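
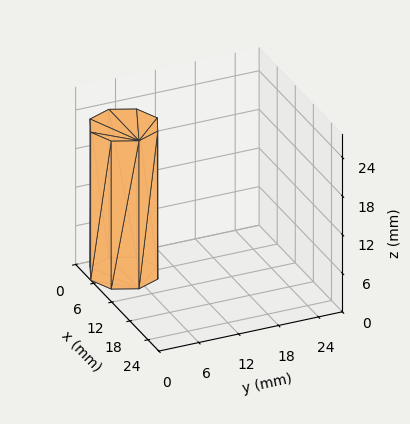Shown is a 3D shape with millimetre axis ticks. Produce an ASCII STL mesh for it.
Reading the render: the shape is a regular 8-sided prism (a cylinder approximated with 8 flat sides), circumscribed radius ≈ 5 mm, height ≈ 23 mm (dimensions read to the nearest mm from the axis ticks). For the STL, each face is triangulated and given an outward normal.

solid part
  facet normal 0.0000 0.0000 -1.0000
    outer loop
      vertex 5.0 10.0 0.0
      vertex 8.5 8.5 0.0
      vertex 10.0 5.0 0.0
    endloop
  endfacet
  facet normal 0.0000 0.0000 -1.0000
    outer loop
      vertex 1.5 8.5 0.0
      vertex 5.0 10.0 0.0
      vertex 10.0 5.0 0.0
    endloop
  endfacet
  facet normal 0.0000 0.0000 -1.0000
    outer loop
      vertex 0.0 5.0 0.0
      vertex 1.5 8.5 0.0
      vertex 10.0 5.0 0.0
    endloop
  endfacet
  facet normal 0.0000 0.0000 -1.0000
    outer loop
      vertex 1.5 1.5 0.0
      vertex 0.0 5.0 0.0
      vertex 10.0 5.0 0.0
    endloop
  endfacet
  facet normal 0.0000 0.0000 -1.0000
    outer loop
      vertex 5.0 0.0 0.0
      vertex 1.5 1.5 0.0
      vertex 10.0 5.0 0.0
    endloop
  endfacet
  facet normal 0.0000 0.0000 -1.0000
    outer loop
      vertex 8.5 1.5 0.0
      vertex 5.0 0.0 0.0
      vertex 10.0 5.0 0.0
    endloop
  endfacet
  facet normal 0.0000 0.0000 1.0000
    outer loop
      vertex 10.0 5.0 23.0
      vertex 8.5 8.5 23.0
      vertex 5.0 10.0 23.0
    endloop
  endfacet
  facet normal 0.0000 0.0000 1.0000
    outer loop
      vertex 10.0 5.0 23.0
      vertex 5.0 10.0 23.0
      vertex 1.5 8.5 23.0
    endloop
  endfacet
  facet normal 0.0000 0.0000 1.0000
    outer loop
      vertex 10.0 5.0 23.0
      vertex 1.5 8.5 23.0
      vertex 0.0 5.0 23.0
    endloop
  endfacet
  facet normal 0.0000 0.0000 1.0000
    outer loop
      vertex 10.0 5.0 23.0
      vertex 0.0 5.0 23.0
      vertex 1.5 1.5 23.0
    endloop
  endfacet
  facet normal 0.0000 0.0000 1.0000
    outer loop
      vertex 10.0 5.0 23.0
      vertex 1.5 1.5 23.0
      vertex 5.0 0.0 23.0
    endloop
  endfacet
  facet normal 0.0000 0.0000 1.0000
    outer loop
      vertex 10.0 5.0 23.0
      vertex 5.0 0.0 23.0
      vertex 8.5 1.5 23.0
    endloop
  endfacet
  facet normal 0.9191 0.3939 0.0000
    outer loop
      vertex 10.0 5.0 0.0
      vertex 8.5 8.5 0.0
      vertex 8.5 8.5 23.0
    endloop
  endfacet
  facet normal 0.9191 0.3939 0.0000
    outer loop
      vertex 10.0 5.0 0.0
      vertex 8.5 8.5 23.0
      vertex 10.0 5.0 23.0
    endloop
  endfacet
  facet normal 0.3939 0.9191 0.0000
    outer loop
      vertex 8.5 8.5 0.0
      vertex 5.0 10.0 0.0
      vertex 5.0 10.0 23.0
    endloop
  endfacet
  facet normal 0.3939 0.9191 0.0000
    outer loop
      vertex 8.5 8.5 0.0
      vertex 5.0 10.0 23.0
      vertex 8.5 8.5 23.0
    endloop
  endfacet
  facet normal -0.3939 0.9191 0.0000
    outer loop
      vertex 5.0 10.0 0.0
      vertex 1.5 8.5 0.0
      vertex 1.5 8.5 23.0
    endloop
  endfacet
  facet normal -0.3939 0.9191 0.0000
    outer loop
      vertex 5.0 10.0 0.0
      vertex 1.5 8.5 23.0
      vertex 5.0 10.0 23.0
    endloop
  endfacet
  facet normal -0.9191 0.3939 0.0000
    outer loop
      vertex 1.5 8.5 0.0
      vertex 0.0 5.0 0.0
      vertex 0.0 5.0 23.0
    endloop
  endfacet
  facet normal -0.9191 0.3939 0.0000
    outer loop
      vertex 1.5 8.5 0.0
      vertex 0.0 5.0 23.0
      vertex 1.5 8.5 23.0
    endloop
  endfacet
  facet normal -0.9191 -0.3939 0.0000
    outer loop
      vertex 0.0 5.0 0.0
      vertex 1.5 1.5 0.0
      vertex 1.5 1.5 23.0
    endloop
  endfacet
  facet normal -0.9191 -0.3939 0.0000
    outer loop
      vertex 0.0 5.0 0.0
      vertex 1.5 1.5 23.0
      vertex 0.0 5.0 23.0
    endloop
  endfacet
  facet normal -0.3939 -0.9191 0.0000
    outer loop
      vertex 1.5 1.5 0.0
      vertex 5.0 0.0 0.0
      vertex 5.0 0.0 23.0
    endloop
  endfacet
  facet normal -0.3939 -0.9191 0.0000
    outer loop
      vertex 1.5 1.5 0.0
      vertex 5.0 0.0 23.0
      vertex 1.5 1.5 23.0
    endloop
  endfacet
  facet normal 0.3939 -0.9191 0.0000
    outer loop
      vertex 5.0 0.0 0.0
      vertex 8.5 1.5 0.0
      vertex 8.5 1.5 23.0
    endloop
  endfacet
  facet normal 0.3939 -0.9191 0.0000
    outer loop
      vertex 5.0 0.0 0.0
      vertex 8.5 1.5 23.0
      vertex 5.0 0.0 23.0
    endloop
  endfacet
  facet normal 0.9191 -0.3939 0.0000
    outer loop
      vertex 8.5 1.5 0.0
      vertex 10.0 5.0 0.0
      vertex 10.0 5.0 23.0
    endloop
  endfacet
  facet normal 0.9191 -0.3939 0.0000
    outer loop
      vertex 8.5 1.5 0.0
      vertex 10.0 5.0 23.0
      vertex 8.5 1.5 23.0
    endloop
  endfacet
endsolid part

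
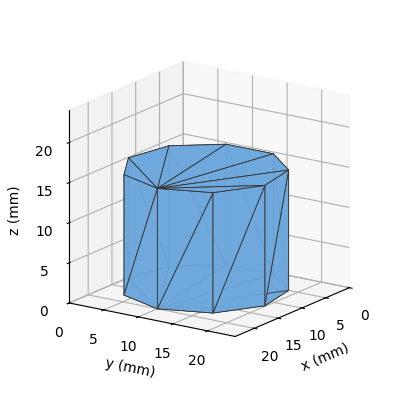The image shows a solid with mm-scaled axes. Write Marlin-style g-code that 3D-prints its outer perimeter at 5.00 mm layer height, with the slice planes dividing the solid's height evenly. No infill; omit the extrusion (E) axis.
Reading the render: the shape is a regular 9-sided prism (a cylinder approximated with 9 flat sides), circumscribed radius ≈ 10 mm, height ≈ 15 mm (dimensions read to the nearest mm from the axis ticks). For the g-code, the solid's height is divided into equal slices at the stated Δz and each level perimeter traced with G1 moves after a G0 lift.

; perimeter-only toolpath
G21 ; units = mm
G90 ; absolute positioning
G28 ; home
; layer 1
G0 Z5.00
G0 X20.00 Y10.00
G1 X17.66 Y16.43
G1 X11.74 Y19.85
G1 X5.00 Y18.66
G1 X0.60 Y13.42
G1 X0.60 Y6.58
G1 X5.00 Y1.34
G1 X11.74 Y0.15
G1 X17.66 Y3.57
G1 X20.00 Y10.00
; layer 2
G0 Z10.00
G0 X20.00 Y10.00
G1 X17.66 Y16.43
G1 X11.74 Y19.85
G1 X5.00 Y18.66
G1 X0.60 Y13.42
G1 X0.60 Y6.58
G1 X5.00 Y1.34
G1 X11.74 Y0.15
G1 X17.66 Y3.57
G1 X20.00 Y10.00
; layer 3
G0 Z15.00
G0 X20.00 Y10.00
G1 X17.66 Y16.43
G1 X11.74 Y19.85
G1 X5.00 Y18.66
G1 X0.60 Y13.42
G1 X0.60 Y6.58
G1 X5.00 Y1.34
G1 X11.74 Y0.15
G1 X17.66 Y3.57
G1 X20.00 Y10.00
M2 ; end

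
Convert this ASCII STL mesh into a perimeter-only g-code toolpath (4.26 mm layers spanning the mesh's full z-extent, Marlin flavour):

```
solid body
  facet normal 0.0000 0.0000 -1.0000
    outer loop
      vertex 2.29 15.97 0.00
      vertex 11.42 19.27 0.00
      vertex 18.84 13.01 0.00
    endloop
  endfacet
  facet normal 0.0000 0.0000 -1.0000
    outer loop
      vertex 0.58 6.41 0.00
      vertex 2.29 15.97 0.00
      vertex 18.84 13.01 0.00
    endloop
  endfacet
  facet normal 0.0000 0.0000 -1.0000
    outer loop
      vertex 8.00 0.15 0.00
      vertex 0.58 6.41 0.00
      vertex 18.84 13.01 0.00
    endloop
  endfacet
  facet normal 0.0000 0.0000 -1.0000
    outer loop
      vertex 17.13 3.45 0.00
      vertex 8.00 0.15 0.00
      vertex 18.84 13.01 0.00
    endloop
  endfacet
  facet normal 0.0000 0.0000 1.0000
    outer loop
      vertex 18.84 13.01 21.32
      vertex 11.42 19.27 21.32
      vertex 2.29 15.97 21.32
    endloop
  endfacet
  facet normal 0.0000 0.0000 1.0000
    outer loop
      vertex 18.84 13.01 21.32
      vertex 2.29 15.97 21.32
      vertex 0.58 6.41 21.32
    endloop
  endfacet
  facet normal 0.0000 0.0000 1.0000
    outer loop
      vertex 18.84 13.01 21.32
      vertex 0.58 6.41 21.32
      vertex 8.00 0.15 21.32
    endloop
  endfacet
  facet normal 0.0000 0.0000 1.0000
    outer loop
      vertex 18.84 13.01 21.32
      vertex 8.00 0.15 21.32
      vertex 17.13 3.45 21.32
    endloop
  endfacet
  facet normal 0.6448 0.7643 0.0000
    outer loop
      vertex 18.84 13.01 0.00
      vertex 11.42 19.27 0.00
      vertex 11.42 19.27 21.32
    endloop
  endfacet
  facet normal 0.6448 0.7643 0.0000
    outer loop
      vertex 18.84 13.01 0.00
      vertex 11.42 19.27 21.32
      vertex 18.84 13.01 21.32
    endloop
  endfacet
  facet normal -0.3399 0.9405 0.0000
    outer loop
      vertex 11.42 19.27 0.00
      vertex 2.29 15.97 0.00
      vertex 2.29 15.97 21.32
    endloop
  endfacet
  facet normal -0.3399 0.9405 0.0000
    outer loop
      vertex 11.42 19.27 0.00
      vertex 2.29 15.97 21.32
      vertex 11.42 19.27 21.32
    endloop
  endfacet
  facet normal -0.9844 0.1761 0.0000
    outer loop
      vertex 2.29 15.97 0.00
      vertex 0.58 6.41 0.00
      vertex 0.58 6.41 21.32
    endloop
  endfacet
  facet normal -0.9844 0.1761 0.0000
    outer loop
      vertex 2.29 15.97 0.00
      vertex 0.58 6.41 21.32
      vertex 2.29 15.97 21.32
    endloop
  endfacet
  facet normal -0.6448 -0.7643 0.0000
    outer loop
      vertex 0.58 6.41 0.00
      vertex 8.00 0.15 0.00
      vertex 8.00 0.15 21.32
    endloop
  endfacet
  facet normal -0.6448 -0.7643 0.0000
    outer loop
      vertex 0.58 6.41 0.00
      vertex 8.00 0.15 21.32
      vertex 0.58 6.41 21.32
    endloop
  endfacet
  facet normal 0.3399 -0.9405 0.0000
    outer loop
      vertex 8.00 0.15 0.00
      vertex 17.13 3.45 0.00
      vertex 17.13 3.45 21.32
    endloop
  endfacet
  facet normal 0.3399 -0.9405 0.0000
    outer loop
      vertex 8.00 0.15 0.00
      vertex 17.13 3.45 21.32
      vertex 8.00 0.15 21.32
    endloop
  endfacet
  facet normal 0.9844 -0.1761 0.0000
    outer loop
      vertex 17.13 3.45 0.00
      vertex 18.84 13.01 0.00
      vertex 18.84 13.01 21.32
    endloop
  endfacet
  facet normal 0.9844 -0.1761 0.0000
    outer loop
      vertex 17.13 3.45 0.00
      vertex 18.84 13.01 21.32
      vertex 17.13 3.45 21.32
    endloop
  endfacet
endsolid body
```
; perimeter-only toolpath
G21 ; units = mm
G90 ; absolute positioning
G28 ; home
; layer 1
G0 Z4.26
G0 X18.84 Y13.01
G1 X11.42 Y19.27
G1 X2.29 Y15.97
G1 X0.58 Y6.41
G1 X8.00 Y0.15
G1 X17.13 Y3.45
G1 X18.84 Y13.01
; layer 2
G0 Z8.53
G0 X18.84 Y13.01
G1 X11.42 Y19.27
G1 X2.29 Y15.97
G1 X0.58 Y6.41
G1 X8.00 Y0.15
G1 X17.13 Y3.45
G1 X18.84 Y13.01
; layer 3
G0 Z12.79
G0 X18.84 Y13.01
G1 X11.42 Y19.27
G1 X2.29 Y15.97
G1 X0.58 Y6.41
G1 X8.00 Y0.15
G1 X17.13 Y3.45
G1 X18.84 Y13.01
; layer 4
G0 Z17.06
G0 X18.84 Y13.01
G1 X11.42 Y19.27
G1 X2.29 Y15.97
G1 X0.58 Y6.41
G1 X8.00 Y0.15
G1 X17.13 Y3.45
G1 X18.84 Y13.01
; layer 5
G0 Z21.32
G0 X18.84 Y13.01
G1 X11.42 Y19.27
G1 X2.29 Y15.97
G1 X0.58 Y6.41
G1 X8.00 Y0.15
G1 X17.13 Y3.45
G1 X18.84 Y13.01
M2 ; end

The solid is a regular 6-sided prism (a cylinder approximated with 6 flat sides), circumscribed radius ≈ 9.71 mm, height ≈ 21.3 mm. Slicing at Δz = 4.26 mm — 5 equal slices spanning the solid's height, so layer i sits at z = i·h/5 — gives 5 non-empty perimeters. Each is a 6-segment closed polygon; G0 lifts to the layer z and rapids to the start vertex, then G1 traces the edges.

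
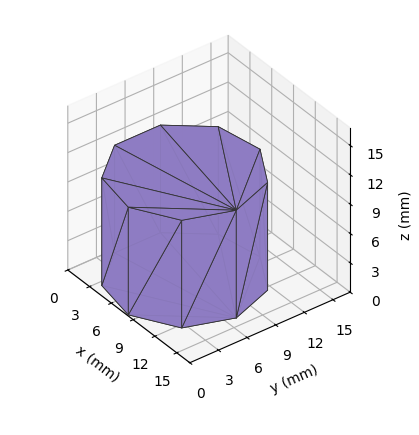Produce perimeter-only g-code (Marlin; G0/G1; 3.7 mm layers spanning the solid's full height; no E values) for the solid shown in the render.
Reading the render: the shape is a regular 9-sided prism (a cylinder approximated with 9 flat sides), circumscribed radius ≈ 7 mm, height ≈ 11 mm (dimensions read to the nearest mm from the axis ticks). For the g-code, the solid's height is divided into equal slices at the stated Δz and each level perimeter traced with G1 moves after a G0 lift.

; perimeter-only toolpath
G21 ; units = mm
G90 ; absolute positioning
G28 ; home
; layer 1
G0 Z3.7
G0 X14.0 Y7.0
G1 X12.4 Y11.5
G1 X8.2 Y13.9
G1 X3.5 Y13.1
G1 X0.4 Y9.4
G1 X0.4 Y4.6
G1 X3.5 Y0.9
G1 X8.2 Y0.1
G1 X12.4 Y2.5
G1 X14.0 Y7.0
; layer 2
G0 Z7.3
G0 X14.0 Y7.0
G1 X12.4 Y11.5
G1 X8.2 Y13.9
G1 X3.5 Y13.1
G1 X0.4 Y9.4
G1 X0.4 Y4.6
G1 X3.5 Y0.9
G1 X8.2 Y0.1
G1 X12.4 Y2.5
G1 X14.0 Y7.0
; layer 3
G0 Z11.0
G0 X14.0 Y7.0
G1 X12.4 Y11.5
G1 X8.2 Y13.9
G1 X3.5 Y13.1
G1 X0.4 Y9.4
G1 X0.4 Y4.6
G1 X3.5 Y0.9
G1 X8.2 Y0.1
G1 X12.4 Y2.5
G1 X14.0 Y7.0
M2 ; end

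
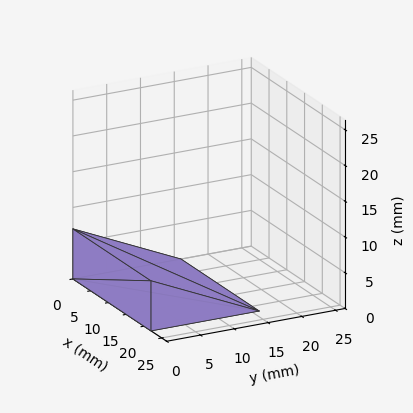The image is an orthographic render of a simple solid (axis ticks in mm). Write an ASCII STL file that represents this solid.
Reading the render: the shape is a wedge (ramp): 22 × 16 mm base, rising to 7 mm along the y=0 edge and sloping linearly to z=0 at y=16 (dimensions read to the nearest mm from the axis ticks). For the STL, each face is triangulated and given an outward normal.

solid part
  facet normal 0.0000 0.0000 -1.0000
    outer loop
      vertex 22.00 16.00 0.00
      vertex 22.00 0.00 0.00
      vertex 0.00 0.00 0.00
    endloop
  endfacet
  facet normal 0.0000 0.0000 -1.0000
    outer loop
      vertex 0.00 16.00 0.00
      vertex 22.00 16.00 0.00
      vertex 0.00 0.00 0.00
    endloop
  endfacet
  facet normal 0.0000 -1.0000 0.0000
    outer loop
      vertex 0.00 0.00 0.00
      vertex 22.00 0.00 0.00
      vertex 22.00 0.00 7.00
    endloop
  endfacet
  facet normal 0.0000 -1.0000 0.0000
    outer loop
      vertex 0.00 0.00 0.00
      vertex 22.00 0.00 7.00
      vertex 0.00 0.00 7.00
    endloop
  endfacet
  facet normal 0.0000 0.4008 0.9162
    outer loop
      vertex 0.00 0.00 7.00
      vertex 22.00 0.00 7.00
      vertex 22.00 16.00 0.00
    endloop
  endfacet
  facet normal 0.0000 0.4008 0.9162
    outer loop
      vertex 0.00 0.00 7.00
      vertex 22.00 16.00 0.00
      vertex 0.00 16.00 0.00
    endloop
  endfacet
  facet normal -1.0000 0.0000 0.0000
    outer loop
      vertex 0.00 0.00 7.00
      vertex 0.00 16.00 0.00
      vertex 0.00 0.00 0.00
    endloop
  endfacet
  facet normal 1.0000 0.0000 0.0000
    outer loop
      vertex 22.00 0.00 0.00
      vertex 22.00 16.00 0.00
      vertex 22.00 0.00 7.00
    endloop
  endfacet
endsolid part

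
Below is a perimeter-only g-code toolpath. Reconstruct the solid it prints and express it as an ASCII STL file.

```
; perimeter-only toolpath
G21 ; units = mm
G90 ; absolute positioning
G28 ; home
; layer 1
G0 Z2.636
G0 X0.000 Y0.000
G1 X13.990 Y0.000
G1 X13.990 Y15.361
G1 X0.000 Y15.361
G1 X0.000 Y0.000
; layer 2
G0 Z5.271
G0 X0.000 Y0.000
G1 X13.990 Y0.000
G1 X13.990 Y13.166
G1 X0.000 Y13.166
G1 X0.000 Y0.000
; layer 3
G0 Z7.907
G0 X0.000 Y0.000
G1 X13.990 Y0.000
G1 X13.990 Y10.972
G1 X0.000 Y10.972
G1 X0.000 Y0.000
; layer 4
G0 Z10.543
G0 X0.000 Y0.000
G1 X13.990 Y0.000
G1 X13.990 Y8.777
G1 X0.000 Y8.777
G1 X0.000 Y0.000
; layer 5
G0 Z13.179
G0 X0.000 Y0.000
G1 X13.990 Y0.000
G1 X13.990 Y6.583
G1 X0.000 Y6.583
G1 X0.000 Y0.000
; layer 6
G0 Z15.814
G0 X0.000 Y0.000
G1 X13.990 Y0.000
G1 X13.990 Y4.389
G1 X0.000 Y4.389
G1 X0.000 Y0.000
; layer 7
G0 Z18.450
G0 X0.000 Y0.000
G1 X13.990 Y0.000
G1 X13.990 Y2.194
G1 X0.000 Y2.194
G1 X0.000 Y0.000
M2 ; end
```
solid part
  facet normal 0.0000 0.0000 -1.0000
    outer loop
      vertex 13.990 17.555 0.000
      vertex 13.990 0.000 0.000
      vertex 0.000 0.000 0.000
    endloop
  endfacet
  facet normal 0.0000 0.0000 -1.0000
    outer loop
      vertex 0.000 17.555 0.000
      vertex 13.990 17.555 0.000
      vertex 0.000 0.000 0.000
    endloop
  endfacet
  facet normal 0.0000 -1.0000 0.0000
    outer loop
      vertex 0.000 0.000 0.000
      vertex 13.990 0.000 0.000
      vertex 13.990 0.000 21.086
    endloop
  endfacet
  facet normal 0.0000 -1.0000 0.0000
    outer loop
      vertex 0.000 0.000 0.000
      vertex 13.990 0.000 21.086
      vertex 0.000 0.000 21.086
    endloop
  endfacet
  facet normal 0.0000 0.7685 0.6398
    outer loop
      vertex 0.000 0.000 21.086
      vertex 13.990 0.000 21.086
      vertex 13.990 17.555 0.000
    endloop
  endfacet
  facet normal 0.0000 0.7685 0.6398
    outer loop
      vertex 0.000 0.000 21.086
      vertex 13.990 17.555 0.000
      vertex 0.000 17.555 0.000
    endloop
  endfacet
  facet normal -1.0000 0.0000 0.0000
    outer loop
      vertex 0.000 0.000 21.086
      vertex 0.000 17.555 0.000
      vertex 0.000 0.000 0.000
    endloop
  endfacet
  facet normal 1.0000 0.0000 0.0000
    outer loop
      vertex 13.990 0.000 0.000
      vertex 13.990 17.555 0.000
      vertex 13.990 0.000 21.086
    endloop
  endfacet
endsolid part

The G0 Z moves step by Δz≈2.636 mm. The G1 loops shrink linearly with z, so the solid tapers from its base footprint up to z≈21.1. Closing with a flat bottom cap and the tapered top and triangulating gives 8 facets — a wedge (ramp): 14 × 17.6 mm base, rising to 21.1 mm along the y=0 edge and sloping linearly to z=0 at y=17.6.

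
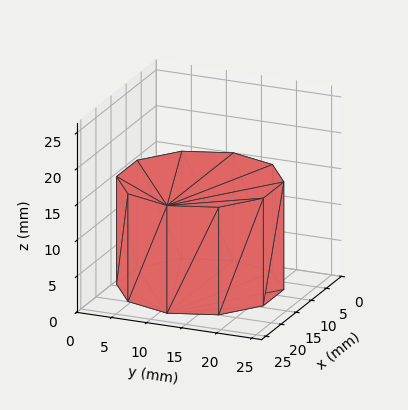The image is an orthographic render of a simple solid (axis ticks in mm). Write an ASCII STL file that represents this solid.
Reading the render: the shape is a regular 10-sided prism (a cylinder approximated with 10 flat sides), circumscribed radius ≈ 11 mm, height ≈ 15 mm (dimensions read to the nearest mm from the axis ticks). For the STL, each face is triangulated and given an outward normal.

solid part
  facet normal 0.0000 0.0000 -1.0000
    outer loop
      vertex 14.40 21.46 0.00
      vertex 19.90 17.47 0.00
      vertex 22.00 11.00 0.00
    endloop
  endfacet
  facet normal 0.0000 0.0000 -1.0000
    outer loop
      vertex 7.60 21.46 0.00
      vertex 14.40 21.46 0.00
      vertex 22.00 11.00 0.00
    endloop
  endfacet
  facet normal 0.0000 0.0000 -1.0000
    outer loop
      vertex 2.10 17.47 0.00
      vertex 7.60 21.46 0.00
      vertex 22.00 11.00 0.00
    endloop
  endfacet
  facet normal 0.0000 0.0000 -1.0000
    outer loop
      vertex 0.00 11.00 0.00
      vertex 2.10 17.47 0.00
      vertex 22.00 11.00 0.00
    endloop
  endfacet
  facet normal 0.0000 0.0000 -1.0000
    outer loop
      vertex 2.10 4.53 0.00
      vertex 0.00 11.00 0.00
      vertex 22.00 11.00 0.00
    endloop
  endfacet
  facet normal 0.0000 0.0000 -1.0000
    outer loop
      vertex 7.60 0.54 0.00
      vertex 2.10 4.53 0.00
      vertex 22.00 11.00 0.00
    endloop
  endfacet
  facet normal 0.0000 0.0000 -1.0000
    outer loop
      vertex 14.40 0.54 0.00
      vertex 7.60 0.54 0.00
      vertex 22.00 11.00 0.00
    endloop
  endfacet
  facet normal 0.0000 0.0000 -1.0000
    outer loop
      vertex 19.90 4.53 0.00
      vertex 14.40 0.54 0.00
      vertex 22.00 11.00 0.00
    endloop
  endfacet
  facet normal 0.0000 0.0000 1.0000
    outer loop
      vertex 22.00 11.00 15.00
      vertex 19.90 17.47 15.00
      vertex 14.40 21.46 15.00
    endloop
  endfacet
  facet normal 0.0000 0.0000 1.0000
    outer loop
      vertex 22.00 11.00 15.00
      vertex 14.40 21.46 15.00
      vertex 7.60 21.46 15.00
    endloop
  endfacet
  facet normal 0.0000 0.0000 1.0000
    outer loop
      vertex 22.00 11.00 15.00
      vertex 7.60 21.46 15.00
      vertex 2.10 17.47 15.00
    endloop
  endfacet
  facet normal 0.0000 0.0000 1.0000
    outer loop
      vertex 22.00 11.00 15.00
      vertex 2.10 17.47 15.00
      vertex 0.00 11.00 15.00
    endloop
  endfacet
  facet normal 0.0000 0.0000 1.0000
    outer loop
      vertex 22.00 11.00 15.00
      vertex 0.00 11.00 15.00
      vertex 2.10 4.53 15.00
    endloop
  endfacet
  facet normal 0.0000 0.0000 1.0000
    outer loop
      vertex 22.00 11.00 15.00
      vertex 2.10 4.53 15.00
      vertex 7.60 0.54 15.00
    endloop
  endfacet
  facet normal 0.0000 0.0000 1.0000
    outer loop
      vertex 22.00 11.00 15.00
      vertex 7.60 0.54 15.00
      vertex 14.40 0.54 15.00
    endloop
  endfacet
  facet normal 0.0000 0.0000 1.0000
    outer loop
      vertex 22.00 11.00 15.00
      vertex 14.40 0.54 15.00
      vertex 19.90 4.53 15.00
    endloop
  endfacet
  facet normal 0.9512 0.3087 0.0000
    outer loop
      vertex 22.00 11.00 0.00
      vertex 19.90 17.47 0.00
      vertex 19.90 17.47 15.00
    endloop
  endfacet
  facet normal 0.9512 0.3087 0.0000
    outer loop
      vertex 22.00 11.00 0.00
      vertex 19.90 17.47 15.00
      vertex 22.00 11.00 15.00
    endloop
  endfacet
  facet normal 0.5872 0.8094 0.0000
    outer loop
      vertex 19.90 17.47 0.00
      vertex 14.40 21.46 0.00
      vertex 14.40 21.46 15.00
    endloop
  endfacet
  facet normal 0.5872 0.8094 0.0000
    outer loop
      vertex 19.90 17.47 0.00
      vertex 14.40 21.46 15.00
      vertex 19.90 17.47 15.00
    endloop
  endfacet
  facet normal 0.0000 1.0000 0.0000
    outer loop
      vertex 14.40 21.46 0.00
      vertex 7.60 21.46 0.00
      vertex 7.60 21.46 15.00
    endloop
  endfacet
  facet normal 0.0000 1.0000 0.0000
    outer loop
      vertex 14.40 21.46 0.00
      vertex 7.60 21.46 15.00
      vertex 14.40 21.46 15.00
    endloop
  endfacet
  facet normal -0.5872 0.8094 0.0000
    outer loop
      vertex 7.60 21.46 0.00
      vertex 2.10 17.47 0.00
      vertex 2.10 17.47 15.00
    endloop
  endfacet
  facet normal -0.5872 0.8094 0.0000
    outer loop
      vertex 7.60 21.46 0.00
      vertex 2.10 17.47 15.00
      vertex 7.60 21.46 15.00
    endloop
  endfacet
  facet normal -0.9512 0.3087 0.0000
    outer loop
      vertex 2.10 17.47 0.00
      vertex 0.00 11.00 0.00
      vertex 0.00 11.00 15.00
    endloop
  endfacet
  facet normal -0.9512 0.3087 0.0000
    outer loop
      vertex 2.10 17.47 0.00
      vertex 0.00 11.00 15.00
      vertex 2.10 17.47 15.00
    endloop
  endfacet
  facet normal -0.9512 -0.3087 0.0000
    outer loop
      vertex 0.00 11.00 0.00
      vertex 2.10 4.53 0.00
      vertex 2.10 4.53 15.00
    endloop
  endfacet
  facet normal -0.9512 -0.3087 0.0000
    outer loop
      vertex 0.00 11.00 0.00
      vertex 2.10 4.53 15.00
      vertex 0.00 11.00 15.00
    endloop
  endfacet
  facet normal -0.5872 -0.8094 0.0000
    outer loop
      vertex 2.10 4.53 0.00
      vertex 7.60 0.54 0.00
      vertex 7.60 0.54 15.00
    endloop
  endfacet
  facet normal -0.5872 -0.8094 0.0000
    outer loop
      vertex 2.10 4.53 0.00
      vertex 7.60 0.54 15.00
      vertex 2.10 4.53 15.00
    endloop
  endfacet
  facet normal 0.0000 -1.0000 0.0000
    outer loop
      vertex 7.60 0.54 0.00
      vertex 14.40 0.54 0.00
      vertex 14.40 0.54 15.00
    endloop
  endfacet
  facet normal 0.0000 -1.0000 0.0000
    outer loop
      vertex 7.60 0.54 0.00
      vertex 14.40 0.54 15.00
      vertex 7.60 0.54 15.00
    endloop
  endfacet
  facet normal 0.5872 -0.8094 0.0000
    outer loop
      vertex 14.40 0.54 0.00
      vertex 19.90 4.53 0.00
      vertex 19.90 4.53 15.00
    endloop
  endfacet
  facet normal 0.5872 -0.8094 0.0000
    outer loop
      vertex 14.40 0.54 0.00
      vertex 19.90 4.53 15.00
      vertex 14.40 0.54 15.00
    endloop
  endfacet
  facet normal 0.9512 -0.3087 0.0000
    outer loop
      vertex 19.90 4.53 0.00
      vertex 22.00 11.00 0.00
      vertex 22.00 11.00 15.00
    endloop
  endfacet
  facet normal 0.9512 -0.3087 0.0000
    outer loop
      vertex 19.90 4.53 0.00
      vertex 22.00 11.00 15.00
      vertex 19.90 4.53 15.00
    endloop
  endfacet
endsolid part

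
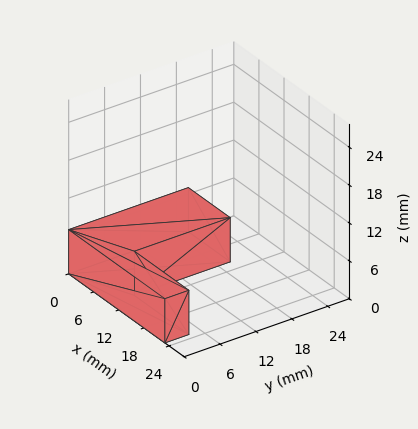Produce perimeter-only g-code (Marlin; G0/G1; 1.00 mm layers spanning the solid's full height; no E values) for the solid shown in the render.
Reading the render: the shape is an L-shaped prism: outer 23 × 20 mm, arm thicknesses ≈ 4 mm (horizontal) and 10 mm (vertical), extruded 7 mm in z (dimensions read to the nearest mm from the axis ticks). For the g-code, the solid's height is divided into equal slices at the stated Δz and each level perimeter traced with G1 moves after a G0 lift.

; perimeter-only toolpath
G21 ; units = mm
G90 ; absolute positioning
G28 ; home
; layer 1
G0 Z1.00
G0 X0.00 Y0.00
G1 X23.00 Y0.00
G1 X23.00 Y4.00
G1 X10.00 Y4.00
G1 X10.00 Y20.00
G1 X0.00 Y20.00
G1 X0.00 Y0.00
; layer 2
G0 Z2.00
G0 X0.00 Y0.00
G1 X23.00 Y0.00
G1 X23.00 Y4.00
G1 X10.00 Y4.00
G1 X10.00 Y20.00
G1 X0.00 Y20.00
G1 X0.00 Y0.00
; layer 3
G0 Z3.00
G0 X0.00 Y0.00
G1 X23.00 Y0.00
G1 X23.00 Y4.00
G1 X10.00 Y4.00
G1 X10.00 Y20.00
G1 X0.00 Y20.00
G1 X0.00 Y0.00
; layer 4
G0 Z4.00
G0 X0.00 Y0.00
G1 X23.00 Y0.00
G1 X23.00 Y4.00
G1 X10.00 Y4.00
G1 X10.00 Y20.00
G1 X0.00 Y20.00
G1 X0.00 Y0.00
; layer 5
G0 Z5.00
G0 X0.00 Y0.00
G1 X23.00 Y0.00
G1 X23.00 Y4.00
G1 X10.00 Y4.00
G1 X10.00 Y20.00
G1 X0.00 Y20.00
G1 X0.00 Y0.00
; layer 6
G0 Z6.00
G0 X0.00 Y0.00
G1 X23.00 Y0.00
G1 X23.00 Y4.00
G1 X10.00 Y4.00
G1 X10.00 Y20.00
G1 X0.00 Y20.00
G1 X0.00 Y0.00
; layer 7
G0 Z7.00
G0 X0.00 Y0.00
G1 X23.00 Y0.00
G1 X23.00 Y4.00
G1 X10.00 Y4.00
G1 X10.00 Y20.00
G1 X0.00 Y20.00
G1 X0.00 Y0.00
M2 ; end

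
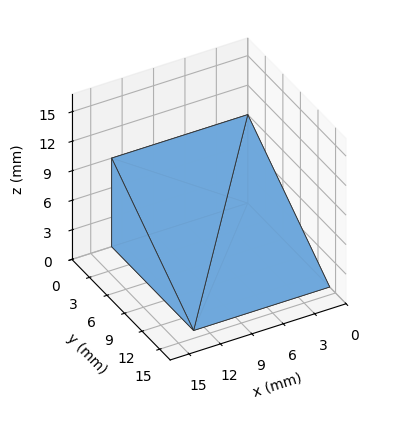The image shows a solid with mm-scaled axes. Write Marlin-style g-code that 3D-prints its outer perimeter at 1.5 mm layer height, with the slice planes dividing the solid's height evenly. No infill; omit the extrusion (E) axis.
Reading the render: the shape is a wedge (ramp): 13 × 14 mm base, rising to 9 mm along the y=0 edge and sloping linearly to z=0 at y=14 (dimensions read to the nearest mm from the axis ticks). For the g-code, the solid's height is divided into equal slices at the stated Δz and each level perimeter traced with G1 moves after a G0 lift.

; perimeter-only toolpath
G21 ; units = mm
G90 ; absolute positioning
G28 ; home
; layer 1
G0 Z1.5
G0 X0.0 Y0.0
G1 X13.0 Y0.0
G1 X13.0 Y11.7
G1 X0.0 Y11.7
G1 X0.0 Y0.0
; layer 2
G0 Z3.0
G0 X0.0 Y0.0
G1 X13.0 Y0.0
G1 X13.0 Y9.3
G1 X0.0 Y9.3
G1 X0.0 Y0.0
; layer 3
G0 Z4.5
G0 X0.0 Y0.0
G1 X13.0 Y0.0
G1 X13.0 Y7.0
G1 X0.0 Y7.0
G1 X0.0 Y0.0
; layer 4
G0 Z6.0
G0 X0.0 Y0.0
G1 X13.0 Y0.0
G1 X13.0 Y4.7
G1 X0.0 Y4.7
G1 X0.0 Y0.0
; layer 5
G0 Z7.5
G0 X0.0 Y0.0
G1 X13.0 Y0.0
G1 X13.0 Y2.3
G1 X0.0 Y2.3
G1 X0.0 Y0.0
M2 ; end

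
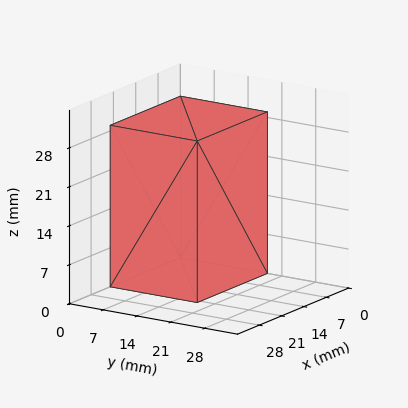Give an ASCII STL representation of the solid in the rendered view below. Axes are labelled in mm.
Reading the render: the shape is a rectangular box, roughly 22 × 18 mm footprint and 29 mm tall (dimensions read to the nearest mm from the axis ticks). For the STL, each face is triangulated and given an outward normal.

solid part
  facet normal 0.0000 0.0000 -1.0000
    outer loop
      vertex 22.00 18.00 0.00
      vertex 22.00 0.00 0.00
      vertex 0.00 0.00 0.00
    endloop
  endfacet
  facet normal 0.0000 0.0000 -1.0000
    outer loop
      vertex 0.00 18.00 0.00
      vertex 22.00 18.00 0.00
      vertex 0.00 0.00 0.00
    endloop
  endfacet
  facet normal 0.0000 0.0000 1.0000
    outer loop
      vertex 0.00 0.00 29.00
      vertex 22.00 0.00 29.00
      vertex 22.00 18.00 29.00
    endloop
  endfacet
  facet normal 0.0000 0.0000 1.0000
    outer loop
      vertex 0.00 0.00 29.00
      vertex 22.00 18.00 29.00
      vertex 0.00 18.00 29.00
    endloop
  endfacet
  facet normal 0.0000 -1.0000 0.0000
    outer loop
      vertex 0.00 0.00 0.00
      vertex 22.00 0.00 0.00
      vertex 22.00 0.00 29.00
    endloop
  endfacet
  facet normal 0.0000 -1.0000 0.0000
    outer loop
      vertex 0.00 0.00 0.00
      vertex 22.00 0.00 29.00
      vertex 0.00 0.00 29.00
    endloop
  endfacet
  facet normal 0.0000 1.0000 0.0000
    outer loop
      vertex 22.00 18.00 29.00
      vertex 22.00 18.00 0.00
      vertex 0.00 18.00 0.00
    endloop
  endfacet
  facet normal 0.0000 1.0000 0.0000
    outer loop
      vertex 0.00 18.00 29.00
      vertex 22.00 18.00 29.00
      vertex 0.00 18.00 0.00
    endloop
  endfacet
  facet normal -1.0000 0.0000 0.0000
    outer loop
      vertex 0.00 18.00 29.00
      vertex 0.00 18.00 0.00
      vertex 0.00 0.00 0.00
    endloop
  endfacet
  facet normal -1.0000 0.0000 0.0000
    outer loop
      vertex 0.00 0.00 29.00
      vertex 0.00 18.00 29.00
      vertex 0.00 0.00 0.00
    endloop
  endfacet
  facet normal 1.0000 0.0000 0.0000
    outer loop
      vertex 22.00 0.00 0.00
      vertex 22.00 18.00 0.00
      vertex 22.00 18.00 29.00
    endloop
  endfacet
  facet normal 1.0000 0.0000 0.0000
    outer loop
      vertex 22.00 0.00 0.00
      vertex 22.00 18.00 29.00
      vertex 22.00 0.00 29.00
    endloop
  endfacet
endsolid part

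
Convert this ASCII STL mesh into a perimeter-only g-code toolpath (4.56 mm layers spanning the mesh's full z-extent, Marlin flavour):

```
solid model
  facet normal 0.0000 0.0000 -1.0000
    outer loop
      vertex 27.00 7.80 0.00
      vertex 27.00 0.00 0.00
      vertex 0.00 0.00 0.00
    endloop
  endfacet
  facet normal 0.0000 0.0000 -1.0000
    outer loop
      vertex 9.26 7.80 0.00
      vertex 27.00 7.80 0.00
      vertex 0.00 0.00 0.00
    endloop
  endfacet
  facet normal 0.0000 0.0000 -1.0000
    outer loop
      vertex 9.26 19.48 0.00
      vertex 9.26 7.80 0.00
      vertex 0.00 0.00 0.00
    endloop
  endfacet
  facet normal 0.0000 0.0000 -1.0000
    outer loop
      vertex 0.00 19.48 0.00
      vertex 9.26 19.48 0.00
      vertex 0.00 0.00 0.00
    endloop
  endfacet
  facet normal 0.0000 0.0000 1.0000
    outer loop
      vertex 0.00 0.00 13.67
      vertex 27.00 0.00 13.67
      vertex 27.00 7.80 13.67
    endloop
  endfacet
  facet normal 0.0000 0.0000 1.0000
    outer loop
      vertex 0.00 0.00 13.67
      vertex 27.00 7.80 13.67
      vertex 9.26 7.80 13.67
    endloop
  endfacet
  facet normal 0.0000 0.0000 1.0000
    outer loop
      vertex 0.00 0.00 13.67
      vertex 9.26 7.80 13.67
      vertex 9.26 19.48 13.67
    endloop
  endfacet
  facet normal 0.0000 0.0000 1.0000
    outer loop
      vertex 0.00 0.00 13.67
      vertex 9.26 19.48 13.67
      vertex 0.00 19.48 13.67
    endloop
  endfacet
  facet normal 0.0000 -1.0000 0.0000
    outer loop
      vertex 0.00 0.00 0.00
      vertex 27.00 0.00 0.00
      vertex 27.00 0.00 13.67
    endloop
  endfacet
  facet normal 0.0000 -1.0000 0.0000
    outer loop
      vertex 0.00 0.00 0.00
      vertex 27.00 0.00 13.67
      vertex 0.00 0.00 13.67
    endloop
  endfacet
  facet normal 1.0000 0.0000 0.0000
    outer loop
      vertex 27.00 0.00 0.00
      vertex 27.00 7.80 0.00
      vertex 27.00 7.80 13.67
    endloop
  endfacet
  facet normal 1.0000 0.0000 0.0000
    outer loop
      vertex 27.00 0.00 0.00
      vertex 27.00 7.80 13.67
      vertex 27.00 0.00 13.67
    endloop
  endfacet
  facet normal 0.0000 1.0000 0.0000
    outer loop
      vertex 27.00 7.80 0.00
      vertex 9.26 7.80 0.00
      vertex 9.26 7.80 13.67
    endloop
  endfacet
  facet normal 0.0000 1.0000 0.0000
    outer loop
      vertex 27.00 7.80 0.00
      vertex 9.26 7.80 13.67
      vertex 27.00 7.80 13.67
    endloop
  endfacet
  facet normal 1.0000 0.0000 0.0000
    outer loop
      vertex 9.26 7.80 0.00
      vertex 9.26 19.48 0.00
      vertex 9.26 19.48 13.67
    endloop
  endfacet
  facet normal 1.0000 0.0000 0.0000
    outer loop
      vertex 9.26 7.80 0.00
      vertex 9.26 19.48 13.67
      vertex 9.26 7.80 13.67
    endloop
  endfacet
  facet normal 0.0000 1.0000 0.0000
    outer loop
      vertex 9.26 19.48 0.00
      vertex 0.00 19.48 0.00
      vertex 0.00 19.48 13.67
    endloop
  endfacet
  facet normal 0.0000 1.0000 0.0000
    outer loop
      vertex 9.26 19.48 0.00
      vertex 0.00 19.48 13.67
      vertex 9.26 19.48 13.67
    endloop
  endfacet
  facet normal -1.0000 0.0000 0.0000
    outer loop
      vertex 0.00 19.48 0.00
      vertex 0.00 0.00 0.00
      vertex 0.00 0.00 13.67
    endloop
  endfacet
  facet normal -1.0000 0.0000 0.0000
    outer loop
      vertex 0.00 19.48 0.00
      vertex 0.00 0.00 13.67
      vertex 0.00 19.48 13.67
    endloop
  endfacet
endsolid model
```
; perimeter-only toolpath
G21 ; units = mm
G90 ; absolute positioning
G28 ; home
; layer 1
G0 Z4.56
G0 X0.00 Y0.00
G1 X27.00 Y0.00
G1 X27.00 Y7.80
G1 X9.26 Y7.80
G1 X9.26 Y19.48
G1 X0.00 Y19.48
G1 X0.00 Y0.00
; layer 2
G0 Z9.11
G0 X0.00 Y0.00
G1 X27.00 Y0.00
G1 X27.00 Y7.80
G1 X9.26 Y7.80
G1 X9.26 Y19.48
G1 X0.00 Y19.48
G1 X0.00 Y0.00
; layer 3
G0 Z13.67
G0 X0.00 Y0.00
G1 X27.00 Y0.00
G1 X27.00 Y7.80
G1 X9.26 Y7.80
G1 X9.26 Y19.48
G1 X0.00 Y19.48
G1 X0.00 Y0.00
M2 ; end

The solid is an L-shaped prism: outer 27 × 19.5 mm, arm thicknesses ≈ 7.8 mm (horizontal) and 9.26 mm (vertical), extruded 13.7 mm in z. Slicing at Δz = 4.56 mm — 3 equal slices spanning the solid's height, so layer i sits at z = i·h/3 — gives 3 non-empty perimeters. Each is a 6-segment closed polygon; G0 lifts to the layer z and rapids to the start vertex, then G1 traces the edges.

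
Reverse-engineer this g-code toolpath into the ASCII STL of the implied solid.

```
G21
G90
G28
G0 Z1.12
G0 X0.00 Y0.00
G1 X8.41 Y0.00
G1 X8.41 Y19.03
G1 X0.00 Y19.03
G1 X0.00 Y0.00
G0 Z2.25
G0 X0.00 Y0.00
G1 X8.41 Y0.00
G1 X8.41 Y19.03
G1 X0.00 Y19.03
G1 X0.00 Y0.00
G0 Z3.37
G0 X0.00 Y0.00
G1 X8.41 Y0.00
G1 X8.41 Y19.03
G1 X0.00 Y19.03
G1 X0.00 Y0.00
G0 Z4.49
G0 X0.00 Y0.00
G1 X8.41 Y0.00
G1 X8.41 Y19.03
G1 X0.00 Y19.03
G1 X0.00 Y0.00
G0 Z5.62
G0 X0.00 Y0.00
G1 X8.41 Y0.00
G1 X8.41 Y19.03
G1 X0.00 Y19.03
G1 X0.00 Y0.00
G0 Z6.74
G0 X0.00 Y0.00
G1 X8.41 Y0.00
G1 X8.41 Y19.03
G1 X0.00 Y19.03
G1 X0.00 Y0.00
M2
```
solid part
  facet normal 0.0000 0.0000 -1.0000
    outer loop
      vertex 8.41 19.03 0.00
      vertex 8.41 0.00 0.00
      vertex 0.00 0.00 0.00
    endloop
  endfacet
  facet normal 0.0000 0.0000 -1.0000
    outer loop
      vertex 0.00 19.03 0.00
      vertex 8.41 19.03 0.00
      vertex 0.00 0.00 0.00
    endloop
  endfacet
  facet normal 0.0000 0.0000 1.0000
    outer loop
      vertex 0.00 0.00 6.74
      vertex 8.41 0.00 6.74
      vertex 8.41 19.03 6.74
    endloop
  endfacet
  facet normal 0.0000 0.0000 1.0000
    outer loop
      vertex 0.00 0.00 6.74
      vertex 8.41 19.03 6.74
      vertex 0.00 19.03 6.74
    endloop
  endfacet
  facet normal 0.0000 -1.0000 0.0000
    outer loop
      vertex 0.00 0.00 0.00
      vertex 8.41 0.00 0.00
      vertex 8.41 0.00 6.74
    endloop
  endfacet
  facet normal 0.0000 -1.0000 0.0000
    outer loop
      vertex 0.00 0.00 0.00
      vertex 8.41 0.00 6.74
      vertex 0.00 0.00 6.74
    endloop
  endfacet
  facet normal 0.0000 1.0000 0.0000
    outer loop
      vertex 8.41 19.03 6.74
      vertex 8.41 19.03 0.00
      vertex 0.00 19.03 0.00
    endloop
  endfacet
  facet normal 0.0000 1.0000 0.0000
    outer loop
      vertex 0.00 19.03 6.74
      vertex 8.41 19.03 6.74
      vertex 0.00 19.03 0.00
    endloop
  endfacet
  facet normal -1.0000 0.0000 0.0000
    outer loop
      vertex 0.00 19.03 6.74
      vertex 0.00 19.03 0.00
      vertex 0.00 0.00 0.00
    endloop
  endfacet
  facet normal -1.0000 0.0000 0.0000
    outer loop
      vertex 0.00 0.00 6.74
      vertex 0.00 19.03 6.74
      vertex 0.00 0.00 0.00
    endloop
  endfacet
  facet normal 1.0000 0.0000 0.0000
    outer loop
      vertex 8.41 0.00 0.00
      vertex 8.41 19.03 0.00
      vertex 8.41 19.03 6.74
    endloop
  endfacet
  facet normal 1.0000 0.0000 0.0000
    outer loop
      vertex 8.41 0.00 0.00
      vertex 8.41 19.03 6.74
      vertex 8.41 0.00 6.74
    endloop
  endfacet
endsolid part

The G0 Z moves step by Δz≈1.12 mm. Every layer's G1 loop is the same polygon, so the solid is a straight extrusion of it from z=0 to z≈6.74. Closing with flat bottom and top caps and triangulating gives 12 facets — a rectangular box, roughly 8.41 × 19 mm footprint and 6.74 mm tall.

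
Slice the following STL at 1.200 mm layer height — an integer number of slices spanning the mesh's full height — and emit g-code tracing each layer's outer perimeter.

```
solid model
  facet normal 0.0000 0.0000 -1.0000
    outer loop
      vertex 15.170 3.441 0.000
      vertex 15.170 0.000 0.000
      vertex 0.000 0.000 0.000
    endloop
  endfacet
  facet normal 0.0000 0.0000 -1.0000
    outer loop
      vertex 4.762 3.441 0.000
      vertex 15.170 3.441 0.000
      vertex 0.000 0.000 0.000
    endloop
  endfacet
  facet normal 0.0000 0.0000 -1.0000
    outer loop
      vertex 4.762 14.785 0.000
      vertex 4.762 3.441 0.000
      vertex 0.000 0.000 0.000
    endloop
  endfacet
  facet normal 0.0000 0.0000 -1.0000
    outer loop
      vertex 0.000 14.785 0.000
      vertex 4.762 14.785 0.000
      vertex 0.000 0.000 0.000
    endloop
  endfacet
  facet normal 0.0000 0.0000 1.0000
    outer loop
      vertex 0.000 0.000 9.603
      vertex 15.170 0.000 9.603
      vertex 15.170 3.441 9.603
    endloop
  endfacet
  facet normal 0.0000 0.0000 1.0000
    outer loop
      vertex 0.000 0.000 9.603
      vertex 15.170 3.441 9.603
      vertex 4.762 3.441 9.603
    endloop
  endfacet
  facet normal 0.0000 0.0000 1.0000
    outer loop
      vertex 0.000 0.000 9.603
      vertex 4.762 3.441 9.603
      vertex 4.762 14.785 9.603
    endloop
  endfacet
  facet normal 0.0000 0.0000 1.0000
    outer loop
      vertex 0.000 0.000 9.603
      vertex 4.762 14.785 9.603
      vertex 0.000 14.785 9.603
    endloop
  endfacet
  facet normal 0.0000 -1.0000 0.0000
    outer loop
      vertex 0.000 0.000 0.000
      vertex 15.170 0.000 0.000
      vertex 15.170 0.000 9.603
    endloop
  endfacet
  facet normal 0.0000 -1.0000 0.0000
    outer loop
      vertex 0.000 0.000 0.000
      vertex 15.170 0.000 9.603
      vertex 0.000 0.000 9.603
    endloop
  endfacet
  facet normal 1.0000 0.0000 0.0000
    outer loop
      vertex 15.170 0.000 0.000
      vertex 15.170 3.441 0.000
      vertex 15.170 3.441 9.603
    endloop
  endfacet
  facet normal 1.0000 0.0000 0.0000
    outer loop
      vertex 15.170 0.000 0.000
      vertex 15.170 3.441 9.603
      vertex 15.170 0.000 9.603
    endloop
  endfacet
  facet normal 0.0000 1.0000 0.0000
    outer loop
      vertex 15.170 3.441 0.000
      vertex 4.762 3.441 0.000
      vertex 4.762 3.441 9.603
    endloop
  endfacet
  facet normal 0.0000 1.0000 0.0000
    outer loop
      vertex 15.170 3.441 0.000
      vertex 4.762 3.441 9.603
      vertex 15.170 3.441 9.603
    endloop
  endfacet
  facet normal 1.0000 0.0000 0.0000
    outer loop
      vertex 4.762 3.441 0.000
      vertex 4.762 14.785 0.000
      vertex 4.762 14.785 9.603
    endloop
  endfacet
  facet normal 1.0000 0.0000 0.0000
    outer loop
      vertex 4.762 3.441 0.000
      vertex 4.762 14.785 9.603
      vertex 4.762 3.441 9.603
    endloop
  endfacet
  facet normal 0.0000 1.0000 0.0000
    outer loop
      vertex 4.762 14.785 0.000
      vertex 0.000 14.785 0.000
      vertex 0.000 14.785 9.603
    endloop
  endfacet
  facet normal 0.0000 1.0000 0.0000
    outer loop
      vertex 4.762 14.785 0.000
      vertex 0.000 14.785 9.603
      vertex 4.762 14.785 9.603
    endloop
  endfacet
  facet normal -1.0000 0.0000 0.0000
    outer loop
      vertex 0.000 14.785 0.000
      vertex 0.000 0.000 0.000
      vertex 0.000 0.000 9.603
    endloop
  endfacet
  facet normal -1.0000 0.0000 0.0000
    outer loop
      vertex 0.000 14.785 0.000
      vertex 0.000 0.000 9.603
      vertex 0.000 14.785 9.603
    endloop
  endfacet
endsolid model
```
; perimeter-only toolpath
G21 ; units = mm
G90 ; absolute positioning
G28 ; home
; layer 1
G0 Z1.200
G0 X0.000 Y0.000
G1 X15.170 Y0.000
G1 X15.170 Y3.441
G1 X4.762 Y3.441
G1 X4.762 Y14.785
G1 X0.000 Y14.785
G1 X0.000 Y0.000
; layer 2
G0 Z2.401
G0 X0.000 Y0.000
G1 X15.170 Y0.000
G1 X15.170 Y3.441
G1 X4.762 Y3.441
G1 X4.762 Y14.785
G1 X0.000 Y14.785
G1 X0.000 Y0.000
; layer 3
G0 Z3.601
G0 X0.000 Y0.000
G1 X15.170 Y0.000
G1 X15.170 Y3.441
G1 X4.762 Y3.441
G1 X4.762 Y14.785
G1 X0.000 Y14.785
G1 X0.000 Y0.000
; layer 4
G0 Z4.801
G0 X0.000 Y0.000
G1 X15.170 Y0.000
G1 X15.170 Y3.441
G1 X4.762 Y3.441
G1 X4.762 Y14.785
G1 X0.000 Y14.785
G1 X0.000 Y0.000
; layer 5
G0 Z6.002
G0 X0.000 Y0.000
G1 X15.170 Y0.000
G1 X15.170 Y3.441
G1 X4.762 Y3.441
G1 X4.762 Y14.785
G1 X0.000 Y14.785
G1 X0.000 Y0.000
; layer 6
G0 Z7.202
G0 X0.000 Y0.000
G1 X15.170 Y0.000
G1 X15.170 Y3.441
G1 X4.762 Y3.441
G1 X4.762 Y14.785
G1 X0.000 Y14.785
G1 X0.000 Y0.000
; layer 7
G0 Z8.403
G0 X0.000 Y0.000
G1 X15.170 Y0.000
G1 X15.170 Y3.441
G1 X4.762 Y3.441
G1 X4.762 Y14.785
G1 X0.000 Y14.785
G1 X0.000 Y0.000
; layer 8
G0 Z9.603
G0 X0.000 Y0.000
G1 X15.170 Y0.000
G1 X15.170 Y3.441
G1 X4.762 Y3.441
G1 X4.762 Y14.785
G1 X0.000 Y14.785
G1 X0.000 Y0.000
M2 ; end

The solid is an L-shaped prism: outer 15.2 × 14.8 mm, arm thicknesses ≈ 3.44 mm (horizontal) and 4.76 mm (vertical), extruded 9.6 mm in z. Slicing at Δz = 1.200 mm — 8 equal slices spanning the solid's height, so layer i sits at z = i·h/8 — gives 8 non-empty perimeters. Each is a 6-segment closed polygon; G0 lifts to the layer z and rapids to the start vertex, then G1 traces the edges.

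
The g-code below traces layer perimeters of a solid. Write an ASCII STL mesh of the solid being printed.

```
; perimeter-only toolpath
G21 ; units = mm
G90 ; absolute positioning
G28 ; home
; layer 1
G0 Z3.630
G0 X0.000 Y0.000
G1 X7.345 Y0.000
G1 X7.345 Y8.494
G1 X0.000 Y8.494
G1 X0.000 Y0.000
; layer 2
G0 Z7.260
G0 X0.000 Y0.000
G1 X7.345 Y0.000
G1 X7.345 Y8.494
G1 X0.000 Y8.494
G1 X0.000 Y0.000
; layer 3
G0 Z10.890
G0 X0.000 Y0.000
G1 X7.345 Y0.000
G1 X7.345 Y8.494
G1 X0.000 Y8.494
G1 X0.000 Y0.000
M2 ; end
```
solid part
  facet normal 0.0000 0.0000 -1.0000
    outer loop
      vertex 7.345 8.494 0.000
      vertex 7.345 0.000 0.000
      vertex 0.000 0.000 0.000
    endloop
  endfacet
  facet normal 0.0000 0.0000 -1.0000
    outer loop
      vertex 0.000 8.494 0.000
      vertex 7.345 8.494 0.000
      vertex 0.000 0.000 0.000
    endloop
  endfacet
  facet normal 0.0000 0.0000 1.0000
    outer loop
      vertex 0.000 0.000 10.890
      vertex 7.345 0.000 10.890
      vertex 7.345 8.494 10.890
    endloop
  endfacet
  facet normal 0.0000 0.0000 1.0000
    outer loop
      vertex 0.000 0.000 10.890
      vertex 7.345 8.494 10.890
      vertex 0.000 8.494 10.890
    endloop
  endfacet
  facet normal 0.0000 -1.0000 0.0000
    outer loop
      vertex 0.000 0.000 0.000
      vertex 7.345 0.000 0.000
      vertex 7.345 0.000 10.890
    endloop
  endfacet
  facet normal 0.0000 -1.0000 0.0000
    outer loop
      vertex 0.000 0.000 0.000
      vertex 7.345 0.000 10.890
      vertex 0.000 0.000 10.890
    endloop
  endfacet
  facet normal 0.0000 1.0000 0.0000
    outer loop
      vertex 7.345 8.494 10.890
      vertex 7.345 8.494 0.000
      vertex 0.000 8.494 0.000
    endloop
  endfacet
  facet normal 0.0000 1.0000 0.0000
    outer loop
      vertex 0.000 8.494 10.890
      vertex 7.345 8.494 10.890
      vertex 0.000 8.494 0.000
    endloop
  endfacet
  facet normal -1.0000 0.0000 0.0000
    outer loop
      vertex 0.000 8.494 10.890
      vertex 0.000 8.494 0.000
      vertex 0.000 0.000 0.000
    endloop
  endfacet
  facet normal -1.0000 0.0000 0.0000
    outer loop
      vertex 0.000 0.000 10.890
      vertex 0.000 8.494 10.890
      vertex 0.000 0.000 0.000
    endloop
  endfacet
  facet normal 1.0000 0.0000 0.0000
    outer loop
      vertex 7.345 0.000 0.000
      vertex 7.345 8.494 0.000
      vertex 7.345 8.494 10.890
    endloop
  endfacet
  facet normal 1.0000 0.0000 0.0000
    outer loop
      vertex 7.345 0.000 0.000
      vertex 7.345 8.494 10.890
      vertex 7.345 0.000 10.890
    endloop
  endfacet
endsolid part

The G0 Z moves step by Δz≈3.630 mm. Every layer's G1 loop is the same polygon, so the solid is a straight extrusion of it from z=0 to z≈10.9. Closing with flat bottom and top caps and triangulating gives 12 facets — a rectangular box, roughly 7.34 × 8.49 mm footprint and 10.9 mm tall.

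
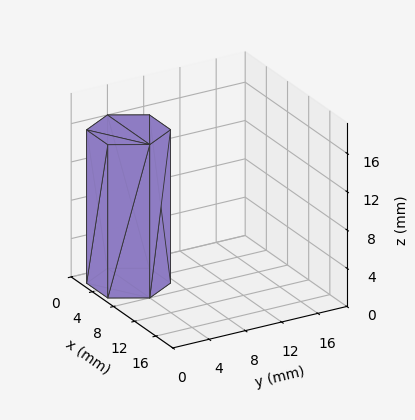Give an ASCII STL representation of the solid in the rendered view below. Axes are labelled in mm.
Reading the render: the shape is a regular 6-sided prism (a cylinder approximated with 6 flat sides), circumscribed radius ≈ 4 mm, height ≈ 16 mm (dimensions read to the nearest mm from the axis ticks). For the STL, each face is triangulated and given an outward normal.

solid part
  facet normal 0.0000 0.0000 -1.0000
    outer loop
      vertex 2.000 7.464 0.000
      vertex 6.000 7.464 0.000
      vertex 8.000 4.000 0.000
    endloop
  endfacet
  facet normal 0.0000 0.0000 -1.0000
    outer loop
      vertex 0.000 4.000 0.000
      vertex 2.000 7.464 0.000
      vertex 8.000 4.000 0.000
    endloop
  endfacet
  facet normal 0.0000 0.0000 -1.0000
    outer loop
      vertex 2.000 0.536 0.000
      vertex 0.000 4.000 0.000
      vertex 8.000 4.000 0.000
    endloop
  endfacet
  facet normal 0.0000 0.0000 -1.0000
    outer loop
      vertex 6.000 0.536 0.000
      vertex 2.000 0.536 0.000
      vertex 8.000 4.000 0.000
    endloop
  endfacet
  facet normal 0.0000 0.0000 1.0000
    outer loop
      vertex 8.000 4.000 16.000
      vertex 6.000 7.464 16.000
      vertex 2.000 7.464 16.000
    endloop
  endfacet
  facet normal 0.0000 0.0000 1.0000
    outer loop
      vertex 8.000 4.000 16.000
      vertex 2.000 7.464 16.000
      vertex 0.000 4.000 16.000
    endloop
  endfacet
  facet normal 0.0000 0.0000 1.0000
    outer loop
      vertex 8.000 4.000 16.000
      vertex 0.000 4.000 16.000
      vertex 2.000 0.536 16.000
    endloop
  endfacet
  facet normal 0.0000 0.0000 1.0000
    outer loop
      vertex 8.000 4.000 16.000
      vertex 2.000 0.536 16.000
      vertex 6.000 0.536 16.000
    endloop
  endfacet
  facet normal 0.8660 0.5000 0.0000
    outer loop
      vertex 8.000 4.000 0.000
      vertex 6.000 7.464 0.000
      vertex 6.000 7.464 16.000
    endloop
  endfacet
  facet normal 0.8660 0.5000 0.0000
    outer loop
      vertex 8.000 4.000 0.000
      vertex 6.000 7.464 16.000
      vertex 8.000 4.000 16.000
    endloop
  endfacet
  facet normal 0.0000 1.0000 0.0000
    outer loop
      vertex 6.000 7.464 0.000
      vertex 2.000 7.464 0.000
      vertex 2.000 7.464 16.000
    endloop
  endfacet
  facet normal 0.0000 1.0000 0.0000
    outer loop
      vertex 6.000 7.464 0.000
      vertex 2.000 7.464 16.000
      vertex 6.000 7.464 16.000
    endloop
  endfacet
  facet normal -0.8660 0.5000 0.0000
    outer loop
      vertex 2.000 7.464 0.000
      vertex 0.000 4.000 0.000
      vertex 0.000 4.000 16.000
    endloop
  endfacet
  facet normal -0.8660 0.5000 0.0000
    outer loop
      vertex 2.000 7.464 0.000
      vertex 0.000 4.000 16.000
      vertex 2.000 7.464 16.000
    endloop
  endfacet
  facet normal -0.8660 -0.5000 0.0000
    outer loop
      vertex 0.000 4.000 0.000
      vertex 2.000 0.536 0.000
      vertex 2.000 0.536 16.000
    endloop
  endfacet
  facet normal -0.8660 -0.5000 0.0000
    outer loop
      vertex 0.000 4.000 0.000
      vertex 2.000 0.536 16.000
      vertex 0.000 4.000 16.000
    endloop
  endfacet
  facet normal 0.0000 -1.0000 0.0000
    outer loop
      vertex 2.000 0.536 0.000
      vertex 6.000 0.536 0.000
      vertex 6.000 0.536 16.000
    endloop
  endfacet
  facet normal 0.0000 -1.0000 0.0000
    outer loop
      vertex 2.000 0.536 0.000
      vertex 6.000 0.536 16.000
      vertex 2.000 0.536 16.000
    endloop
  endfacet
  facet normal 0.8660 -0.5000 0.0000
    outer loop
      vertex 6.000 0.536 0.000
      vertex 8.000 4.000 0.000
      vertex 8.000 4.000 16.000
    endloop
  endfacet
  facet normal 0.8660 -0.5000 0.0000
    outer loop
      vertex 6.000 0.536 0.000
      vertex 8.000 4.000 16.000
      vertex 6.000 0.536 16.000
    endloop
  endfacet
endsolid part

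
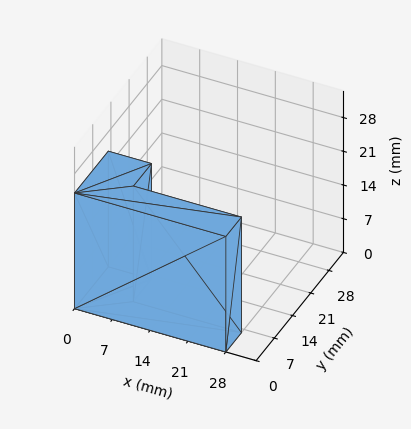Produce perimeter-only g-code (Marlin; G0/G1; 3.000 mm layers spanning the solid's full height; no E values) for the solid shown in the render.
Reading the render: the shape is an L-shaped prism: outer 28 × 13 mm, arm thicknesses ≈ 6 mm (horizontal) and 8 mm (vertical), extruded 24 mm in z (dimensions read to the nearest mm from the axis ticks). For the g-code, the solid's height is divided into equal slices at the stated Δz and each level perimeter traced with G1 moves after a G0 lift.

; perimeter-only toolpath
G21 ; units = mm
G90 ; absolute positioning
G28 ; home
; layer 1
G0 Z3.000
G0 X0.000 Y0.000
G1 X28.000 Y0.000
G1 X28.000 Y6.000
G1 X8.000 Y6.000
G1 X8.000 Y13.000
G1 X0.000 Y13.000
G1 X0.000 Y0.000
; layer 2
G0 Z6.000
G0 X0.000 Y0.000
G1 X28.000 Y0.000
G1 X28.000 Y6.000
G1 X8.000 Y6.000
G1 X8.000 Y13.000
G1 X0.000 Y13.000
G1 X0.000 Y0.000
; layer 3
G0 Z9.000
G0 X0.000 Y0.000
G1 X28.000 Y0.000
G1 X28.000 Y6.000
G1 X8.000 Y6.000
G1 X8.000 Y13.000
G1 X0.000 Y13.000
G1 X0.000 Y0.000
; layer 4
G0 Z12.000
G0 X0.000 Y0.000
G1 X28.000 Y0.000
G1 X28.000 Y6.000
G1 X8.000 Y6.000
G1 X8.000 Y13.000
G1 X0.000 Y13.000
G1 X0.000 Y0.000
; layer 5
G0 Z15.000
G0 X0.000 Y0.000
G1 X28.000 Y0.000
G1 X28.000 Y6.000
G1 X8.000 Y6.000
G1 X8.000 Y13.000
G1 X0.000 Y13.000
G1 X0.000 Y0.000
; layer 6
G0 Z18.000
G0 X0.000 Y0.000
G1 X28.000 Y0.000
G1 X28.000 Y6.000
G1 X8.000 Y6.000
G1 X8.000 Y13.000
G1 X0.000 Y13.000
G1 X0.000 Y0.000
; layer 7
G0 Z21.000
G0 X0.000 Y0.000
G1 X28.000 Y0.000
G1 X28.000 Y6.000
G1 X8.000 Y6.000
G1 X8.000 Y13.000
G1 X0.000 Y13.000
G1 X0.000 Y0.000
; layer 8
G0 Z24.000
G0 X0.000 Y0.000
G1 X28.000 Y0.000
G1 X28.000 Y6.000
G1 X8.000 Y6.000
G1 X8.000 Y13.000
G1 X0.000 Y13.000
G1 X0.000 Y0.000
M2 ; end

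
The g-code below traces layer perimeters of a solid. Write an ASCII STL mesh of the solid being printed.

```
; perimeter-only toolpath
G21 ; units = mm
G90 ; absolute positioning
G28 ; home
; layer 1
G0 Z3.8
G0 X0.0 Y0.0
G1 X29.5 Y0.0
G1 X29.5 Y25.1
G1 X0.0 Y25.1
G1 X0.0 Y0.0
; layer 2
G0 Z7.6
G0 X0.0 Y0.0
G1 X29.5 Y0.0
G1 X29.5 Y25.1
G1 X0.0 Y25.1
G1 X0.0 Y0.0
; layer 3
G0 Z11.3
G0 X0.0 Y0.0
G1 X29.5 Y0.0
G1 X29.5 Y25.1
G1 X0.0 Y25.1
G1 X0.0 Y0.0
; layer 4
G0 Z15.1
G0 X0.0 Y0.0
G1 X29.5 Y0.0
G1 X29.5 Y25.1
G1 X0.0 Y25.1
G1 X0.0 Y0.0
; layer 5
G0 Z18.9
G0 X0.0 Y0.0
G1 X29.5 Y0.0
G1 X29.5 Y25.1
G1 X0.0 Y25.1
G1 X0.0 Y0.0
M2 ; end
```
solid part
  facet normal 0.0000 0.0000 -1.0000
    outer loop
      vertex 29.5 25.1 0.0
      vertex 29.5 0.0 0.0
      vertex 0.0 0.0 0.0
    endloop
  endfacet
  facet normal 0.0000 0.0000 -1.0000
    outer loop
      vertex 0.0 25.1 0.0
      vertex 29.5 25.1 0.0
      vertex 0.0 0.0 0.0
    endloop
  endfacet
  facet normal 0.0000 0.0000 1.0000
    outer loop
      vertex 0.0 0.0 18.9
      vertex 29.5 0.0 18.9
      vertex 29.5 25.1 18.9
    endloop
  endfacet
  facet normal 0.0000 0.0000 1.0000
    outer loop
      vertex 0.0 0.0 18.9
      vertex 29.5 25.1 18.9
      vertex 0.0 25.1 18.9
    endloop
  endfacet
  facet normal 0.0000 -1.0000 0.0000
    outer loop
      vertex 0.0 0.0 0.0
      vertex 29.5 0.0 0.0
      vertex 29.5 0.0 18.9
    endloop
  endfacet
  facet normal 0.0000 -1.0000 0.0000
    outer loop
      vertex 0.0 0.0 0.0
      vertex 29.5 0.0 18.9
      vertex 0.0 0.0 18.9
    endloop
  endfacet
  facet normal 0.0000 1.0000 0.0000
    outer loop
      vertex 29.5 25.1 18.9
      vertex 29.5 25.1 0.0
      vertex 0.0 25.1 0.0
    endloop
  endfacet
  facet normal 0.0000 1.0000 0.0000
    outer loop
      vertex 0.0 25.1 18.9
      vertex 29.5 25.1 18.9
      vertex 0.0 25.1 0.0
    endloop
  endfacet
  facet normal -1.0000 0.0000 0.0000
    outer loop
      vertex 0.0 25.1 18.9
      vertex 0.0 25.1 0.0
      vertex 0.0 0.0 0.0
    endloop
  endfacet
  facet normal -1.0000 0.0000 0.0000
    outer loop
      vertex 0.0 0.0 18.9
      vertex 0.0 25.1 18.9
      vertex 0.0 0.0 0.0
    endloop
  endfacet
  facet normal 1.0000 0.0000 0.0000
    outer loop
      vertex 29.5 0.0 0.0
      vertex 29.5 25.1 0.0
      vertex 29.5 25.1 18.9
    endloop
  endfacet
  facet normal 1.0000 0.0000 0.0000
    outer loop
      vertex 29.5 0.0 0.0
      vertex 29.5 25.1 18.9
      vertex 29.5 0.0 18.9
    endloop
  endfacet
endsolid part

The G0 Z moves step by Δz≈3.8 mm. Every layer's G1 loop is the same polygon, so the solid is a straight extrusion of it from z=0 to z≈18.9. Closing with flat bottom and top caps and triangulating gives 12 facets — a rectangular box, roughly 29.5 × 25.1 mm footprint and 18.9 mm tall.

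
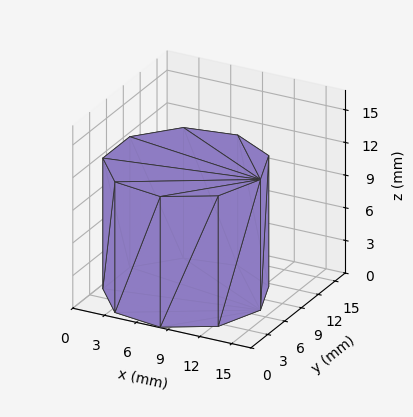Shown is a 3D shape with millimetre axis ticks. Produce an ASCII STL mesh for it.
Reading the render: the shape is a regular 9-sided prism (a cylinder approximated with 9 flat sides), circumscribed radius ≈ 7 mm, height ≈ 12 mm (dimensions read to the nearest mm from the axis ticks). For the STL, each face is triangulated and given an outward normal.

solid part
  facet normal 0.0000 0.0000 -1.0000
    outer loop
      vertex 8.2 13.9 0.0
      vertex 12.4 11.5 0.0
      vertex 14.0 7.0 0.0
    endloop
  endfacet
  facet normal 0.0000 0.0000 -1.0000
    outer loop
      vertex 3.5 13.1 0.0
      vertex 8.2 13.9 0.0
      vertex 14.0 7.0 0.0
    endloop
  endfacet
  facet normal 0.0000 0.0000 -1.0000
    outer loop
      vertex 0.4 9.4 0.0
      vertex 3.5 13.1 0.0
      vertex 14.0 7.0 0.0
    endloop
  endfacet
  facet normal 0.0000 0.0000 -1.0000
    outer loop
      vertex 0.4 4.6 0.0
      vertex 0.4 9.4 0.0
      vertex 14.0 7.0 0.0
    endloop
  endfacet
  facet normal 0.0000 0.0000 -1.0000
    outer loop
      vertex 3.5 0.9 0.0
      vertex 0.4 4.6 0.0
      vertex 14.0 7.0 0.0
    endloop
  endfacet
  facet normal 0.0000 0.0000 -1.0000
    outer loop
      vertex 8.2 0.1 0.0
      vertex 3.5 0.9 0.0
      vertex 14.0 7.0 0.0
    endloop
  endfacet
  facet normal 0.0000 0.0000 -1.0000
    outer loop
      vertex 12.4 2.5 0.0
      vertex 8.2 0.1 0.0
      vertex 14.0 7.0 0.0
    endloop
  endfacet
  facet normal 0.0000 0.0000 1.0000
    outer loop
      vertex 14.0 7.0 12.0
      vertex 12.4 11.5 12.0
      vertex 8.2 13.9 12.0
    endloop
  endfacet
  facet normal 0.0000 0.0000 1.0000
    outer loop
      vertex 14.0 7.0 12.0
      vertex 8.2 13.9 12.0
      vertex 3.5 13.1 12.0
    endloop
  endfacet
  facet normal 0.0000 0.0000 1.0000
    outer loop
      vertex 14.0 7.0 12.0
      vertex 3.5 13.1 12.0
      vertex 0.4 9.4 12.0
    endloop
  endfacet
  facet normal 0.0000 0.0000 1.0000
    outer loop
      vertex 14.0 7.0 12.0
      vertex 0.4 9.4 12.0
      vertex 0.4 4.6 12.0
    endloop
  endfacet
  facet normal 0.0000 0.0000 1.0000
    outer loop
      vertex 14.0 7.0 12.0
      vertex 0.4 4.6 12.0
      vertex 3.5 0.9 12.0
    endloop
  endfacet
  facet normal 0.0000 0.0000 1.0000
    outer loop
      vertex 14.0 7.0 12.0
      vertex 3.5 0.9 12.0
      vertex 8.2 0.1 12.0
    endloop
  endfacet
  facet normal 0.0000 0.0000 1.0000
    outer loop
      vertex 14.0 7.0 12.0
      vertex 8.2 0.1 12.0
      vertex 12.4 2.5 12.0
    endloop
  endfacet
  facet normal 0.9422 0.3350 0.0000
    outer loop
      vertex 14.0 7.0 0.0
      vertex 12.4 11.5 0.0
      vertex 12.4 11.5 12.0
    endloop
  endfacet
  facet normal 0.9422 0.3350 0.0000
    outer loop
      vertex 14.0 7.0 0.0
      vertex 12.4 11.5 12.0
      vertex 14.0 7.0 12.0
    endloop
  endfacet
  facet normal 0.4961 0.8682 0.0000
    outer loop
      vertex 12.4 11.5 0.0
      vertex 8.2 13.9 0.0
      vertex 8.2 13.9 12.0
    endloop
  endfacet
  facet normal 0.4961 0.8682 0.0000
    outer loop
      vertex 12.4 11.5 0.0
      vertex 8.2 13.9 12.0
      vertex 12.4 11.5 12.0
    endloop
  endfacet
  facet normal -0.1678 0.9858 0.0000
    outer loop
      vertex 8.2 13.9 0.0
      vertex 3.5 13.1 0.0
      vertex 3.5 13.1 12.0
    endloop
  endfacet
  facet normal -0.1678 0.9858 0.0000
    outer loop
      vertex 8.2 13.9 0.0
      vertex 3.5 13.1 12.0
      vertex 8.2 13.9 12.0
    endloop
  endfacet
  facet normal -0.7665 0.6422 0.0000
    outer loop
      vertex 3.5 13.1 0.0
      vertex 0.4 9.4 0.0
      vertex 0.4 9.4 12.0
    endloop
  endfacet
  facet normal -0.7665 0.6422 0.0000
    outer loop
      vertex 3.5 13.1 0.0
      vertex 0.4 9.4 12.0
      vertex 3.5 13.1 12.0
    endloop
  endfacet
  facet normal -1.0000 0.0000 0.0000
    outer loop
      vertex 0.4 9.4 0.0
      vertex 0.4 4.6 0.0
      vertex 0.4 4.6 12.0
    endloop
  endfacet
  facet normal -1.0000 0.0000 0.0000
    outer loop
      vertex 0.4 9.4 0.0
      vertex 0.4 4.6 12.0
      vertex 0.4 9.4 12.0
    endloop
  endfacet
  facet normal -0.7665 -0.6422 0.0000
    outer loop
      vertex 0.4 4.6 0.0
      vertex 3.5 0.9 0.0
      vertex 3.5 0.9 12.0
    endloop
  endfacet
  facet normal -0.7665 -0.6422 0.0000
    outer loop
      vertex 0.4 4.6 0.0
      vertex 3.5 0.9 12.0
      vertex 0.4 4.6 12.0
    endloop
  endfacet
  facet normal -0.1678 -0.9858 0.0000
    outer loop
      vertex 3.5 0.9 0.0
      vertex 8.2 0.1 0.0
      vertex 8.2 0.1 12.0
    endloop
  endfacet
  facet normal -0.1678 -0.9858 0.0000
    outer loop
      vertex 3.5 0.9 0.0
      vertex 8.2 0.1 12.0
      vertex 3.5 0.9 12.0
    endloop
  endfacet
  facet normal 0.4961 -0.8682 0.0000
    outer loop
      vertex 8.2 0.1 0.0
      vertex 12.4 2.5 0.0
      vertex 12.4 2.5 12.0
    endloop
  endfacet
  facet normal 0.4961 -0.8682 0.0000
    outer loop
      vertex 8.2 0.1 0.0
      vertex 12.4 2.5 12.0
      vertex 8.2 0.1 12.0
    endloop
  endfacet
  facet normal 0.9422 -0.3350 0.0000
    outer loop
      vertex 12.4 2.5 0.0
      vertex 14.0 7.0 0.0
      vertex 14.0 7.0 12.0
    endloop
  endfacet
  facet normal 0.9422 -0.3350 0.0000
    outer loop
      vertex 12.4 2.5 0.0
      vertex 14.0 7.0 12.0
      vertex 12.4 2.5 12.0
    endloop
  endfacet
endsolid part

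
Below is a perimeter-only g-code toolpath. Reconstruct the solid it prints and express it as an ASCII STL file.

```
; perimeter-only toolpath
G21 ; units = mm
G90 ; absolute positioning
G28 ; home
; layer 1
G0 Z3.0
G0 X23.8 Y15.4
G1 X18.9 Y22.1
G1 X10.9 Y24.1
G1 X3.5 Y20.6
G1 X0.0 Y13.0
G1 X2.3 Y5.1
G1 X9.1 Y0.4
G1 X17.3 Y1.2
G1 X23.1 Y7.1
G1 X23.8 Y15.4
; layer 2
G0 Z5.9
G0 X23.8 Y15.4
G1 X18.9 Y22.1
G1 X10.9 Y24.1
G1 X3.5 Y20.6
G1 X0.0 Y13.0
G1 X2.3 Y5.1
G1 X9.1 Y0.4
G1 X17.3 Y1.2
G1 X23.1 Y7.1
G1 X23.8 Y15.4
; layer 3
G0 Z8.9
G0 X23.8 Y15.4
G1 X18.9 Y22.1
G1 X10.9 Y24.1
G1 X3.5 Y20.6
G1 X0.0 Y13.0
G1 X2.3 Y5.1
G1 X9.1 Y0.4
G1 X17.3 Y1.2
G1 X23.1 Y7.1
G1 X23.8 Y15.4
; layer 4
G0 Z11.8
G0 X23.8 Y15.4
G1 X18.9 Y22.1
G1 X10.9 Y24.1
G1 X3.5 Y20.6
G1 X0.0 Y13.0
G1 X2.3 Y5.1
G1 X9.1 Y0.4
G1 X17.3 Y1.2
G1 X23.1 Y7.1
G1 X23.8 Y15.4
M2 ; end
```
solid part
  facet normal 0.0000 0.0000 -1.0000
    outer loop
      vertex 10.9 24.1 0.0
      vertex 18.9 22.1 0.0
      vertex 23.8 15.4 0.0
    endloop
  endfacet
  facet normal 0.0000 0.0000 -1.0000
    outer loop
      vertex 3.5 20.6 0.0
      vertex 10.9 24.1 0.0
      vertex 23.8 15.4 0.0
    endloop
  endfacet
  facet normal 0.0000 0.0000 -1.0000
    outer loop
      vertex 0.0 13.0 0.0
      vertex 3.5 20.6 0.0
      vertex 23.8 15.4 0.0
    endloop
  endfacet
  facet normal 0.0000 0.0000 -1.0000
    outer loop
      vertex 2.3 5.1 0.0
      vertex 0.0 13.0 0.0
      vertex 23.8 15.4 0.0
    endloop
  endfacet
  facet normal 0.0000 0.0000 -1.0000
    outer loop
      vertex 9.1 0.4 0.0
      vertex 2.3 5.1 0.0
      vertex 23.8 15.4 0.0
    endloop
  endfacet
  facet normal 0.0000 0.0000 -1.0000
    outer loop
      vertex 17.3 1.2 0.0
      vertex 9.1 0.4 0.0
      vertex 23.8 15.4 0.0
    endloop
  endfacet
  facet normal 0.0000 0.0000 -1.0000
    outer loop
      vertex 23.1 7.1 0.0
      vertex 17.3 1.2 0.0
      vertex 23.8 15.4 0.0
    endloop
  endfacet
  facet normal 0.0000 0.0000 1.0000
    outer loop
      vertex 23.8 15.4 11.8
      vertex 18.9 22.1 11.8
      vertex 10.9 24.1 11.8
    endloop
  endfacet
  facet normal 0.0000 0.0000 1.0000
    outer loop
      vertex 23.8 15.4 11.8
      vertex 10.9 24.1 11.8
      vertex 3.5 20.6 11.8
    endloop
  endfacet
  facet normal 0.0000 0.0000 1.0000
    outer loop
      vertex 23.8 15.4 11.8
      vertex 3.5 20.6 11.8
      vertex 0.0 13.0 11.8
    endloop
  endfacet
  facet normal 0.0000 0.0000 1.0000
    outer loop
      vertex 23.8 15.4 11.8
      vertex 0.0 13.0 11.8
      vertex 2.3 5.1 11.8
    endloop
  endfacet
  facet normal 0.0000 0.0000 1.0000
    outer loop
      vertex 23.8 15.4 11.8
      vertex 2.3 5.1 11.8
      vertex 9.1 0.4 11.8
    endloop
  endfacet
  facet normal 0.0000 0.0000 1.0000
    outer loop
      vertex 23.8 15.4 11.8
      vertex 9.1 0.4 11.8
      vertex 17.3 1.2 11.8
    endloop
  endfacet
  facet normal 0.0000 0.0000 1.0000
    outer loop
      vertex 23.8 15.4 11.8
      vertex 17.3 1.2 11.8
      vertex 23.1 7.1 11.8
    endloop
  endfacet
  facet normal 0.8072 0.5903 0.0000
    outer loop
      vertex 23.8 15.4 0.0
      vertex 18.9 22.1 0.0
      vertex 18.9 22.1 11.8
    endloop
  endfacet
  facet normal 0.8072 0.5903 0.0000
    outer loop
      vertex 23.8 15.4 0.0
      vertex 18.9 22.1 11.8
      vertex 23.8 15.4 11.8
    endloop
  endfacet
  facet normal 0.2425 0.9701 0.0000
    outer loop
      vertex 18.9 22.1 0.0
      vertex 10.9 24.1 0.0
      vertex 10.9 24.1 11.8
    endloop
  endfacet
  facet normal 0.2425 0.9701 0.0000
    outer loop
      vertex 18.9 22.1 0.0
      vertex 10.9 24.1 11.8
      vertex 18.9 22.1 11.8
    endloop
  endfacet
  facet normal -0.4276 0.9040 0.0000
    outer loop
      vertex 10.9 24.1 0.0
      vertex 3.5 20.6 0.0
      vertex 3.5 20.6 11.8
    endloop
  endfacet
  facet normal -0.4276 0.9040 0.0000
    outer loop
      vertex 10.9 24.1 0.0
      vertex 3.5 20.6 11.8
      vertex 10.9 24.1 11.8
    endloop
  endfacet
  facet normal -0.9083 0.4183 0.0000
    outer loop
      vertex 3.5 20.6 0.0
      vertex 0.0 13.0 0.0
      vertex 0.0 13.0 11.8
    endloop
  endfacet
  facet normal -0.9083 0.4183 0.0000
    outer loop
      vertex 3.5 20.6 0.0
      vertex 0.0 13.0 11.8
      vertex 3.5 20.6 11.8
    endloop
  endfacet
  facet normal -0.9601 -0.2795 0.0000
    outer loop
      vertex 0.0 13.0 0.0
      vertex 2.3 5.1 0.0
      vertex 2.3 5.1 11.8
    endloop
  endfacet
  facet normal -0.9601 -0.2795 0.0000
    outer loop
      vertex 0.0 13.0 0.0
      vertex 2.3 5.1 11.8
      vertex 0.0 13.0 11.8
    endloop
  endfacet
  facet normal -0.5686 -0.8226 0.0000
    outer loop
      vertex 2.3 5.1 0.0
      vertex 9.1 0.4 0.0
      vertex 9.1 0.4 11.8
    endloop
  endfacet
  facet normal -0.5686 -0.8226 0.0000
    outer loop
      vertex 2.3 5.1 0.0
      vertex 9.1 0.4 11.8
      vertex 2.3 5.1 11.8
    endloop
  endfacet
  facet normal 0.0971 -0.9953 0.0000
    outer loop
      vertex 9.1 0.4 0.0
      vertex 17.3 1.2 0.0
      vertex 17.3 1.2 11.8
    endloop
  endfacet
  facet normal 0.0971 -0.9953 0.0000
    outer loop
      vertex 9.1 0.4 0.0
      vertex 17.3 1.2 11.8
      vertex 9.1 0.4 11.8
    endloop
  endfacet
  facet normal 0.7131 -0.7010 0.0000
    outer loop
      vertex 17.3 1.2 0.0
      vertex 23.1 7.1 0.0
      vertex 23.1 7.1 11.8
    endloop
  endfacet
  facet normal 0.7131 -0.7010 0.0000
    outer loop
      vertex 17.3 1.2 0.0
      vertex 23.1 7.1 11.8
      vertex 17.3 1.2 11.8
    endloop
  endfacet
  facet normal 0.9965 -0.0840 0.0000
    outer loop
      vertex 23.1 7.1 0.0
      vertex 23.8 15.4 0.0
      vertex 23.8 15.4 11.8
    endloop
  endfacet
  facet normal 0.9965 -0.0840 0.0000
    outer loop
      vertex 23.1 7.1 0.0
      vertex 23.8 15.4 11.8
      vertex 23.1 7.1 11.8
    endloop
  endfacet
endsolid part

The G0 Z moves step by Δz≈3.0 mm. Every layer's G1 loop is the same polygon, so the solid is a straight extrusion of it from z=0 to z≈11.8. Closing with flat bottom and top caps and triangulating gives 32 facets — a regular 9-sided prism (a cylinder approximated with 9 flat sides), circumscribed radius ≈ 12.1 mm, height ≈ 11.8 mm.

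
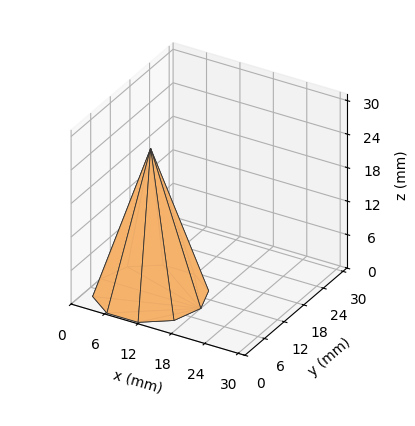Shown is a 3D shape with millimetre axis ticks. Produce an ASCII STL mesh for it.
Reading the render: the shape is a regular 10-sided pyramid, base circumscribed radius ≈ 9 mm, apex at z ≈ 26 mm (dimensions read to the nearest mm from the axis ticks). For the STL, each face is triangulated and given an outward normal.

solid part
  facet normal 0.0000 0.0000 -1.0000
    outer loop
      vertex 11.8 17.6 0.0
      vertex 16.3 14.3 0.0
      vertex 18.0 9.0 0.0
    endloop
  endfacet
  facet normal 0.0000 0.0000 -1.0000
    outer loop
      vertex 6.2 17.6 0.0
      vertex 11.8 17.6 0.0
      vertex 18.0 9.0 0.0
    endloop
  endfacet
  facet normal 0.0000 0.0000 -1.0000
    outer loop
      vertex 1.7 14.3 0.0
      vertex 6.2 17.6 0.0
      vertex 18.0 9.0 0.0
    endloop
  endfacet
  facet normal 0.0000 0.0000 -1.0000
    outer loop
      vertex 0.0 9.0 0.0
      vertex 1.7 14.3 0.0
      vertex 18.0 9.0 0.0
    endloop
  endfacet
  facet normal 0.0000 0.0000 -1.0000
    outer loop
      vertex 1.7 3.7 0.0
      vertex 0.0 9.0 0.0
      vertex 18.0 9.0 0.0
    endloop
  endfacet
  facet normal 0.0000 0.0000 -1.0000
    outer loop
      vertex 6.2 0.4 0.0
      vertex 1.7 3.7 0.0
      vertex 18.0 9.0 0.0
    endloop
  endfacet
  facet normal 0.0000 0.0000 -1.0000
    outer loop
      vertex 11.8 0.4 0.0
      vertex 6.2 0.4 0.0
      vertex 18.0 9.0 0.0
    endloop
  endfacet
  facet normal 0.0000 0.0000 -1.0000
    outer loop
      vertex 16.3 3.7 0.0
      vertex 11.8 0.4 0.0
      vertex 18.0 9.0 0.0
    endloop
  endfacet
  facet normal 0.9044 0.2901 0.3130
    outer loop
      vertex 18.0 9.0 0.0
      vertex 16.3 14.3 0.0
      vertex 9.0 9.0 26.0
    endloop
  endfacet
  facet normal 0.5615 0.7657 0.3137
    outer loop
      vertex 16.3 14.3 0.0
      vertex 11.8 17.6 0.0
      vertex 9.0 9.0 26.0
    endloop
  endfacet
  facet normal 0.0000 0.9494 0.3140
    outer loop
      vertex 11.8 17.6 0.0
      vertex 6.2 17.6 0.0
      vertex 9.0 9.0 26.0
    endloop
  endfacet
  facet normal -0.5615 0.7657 0.3137
    outer loop
      vertex 6.2 17.6 0.0
      vertex 1.7 14.3 0.0
      vertex 9.0 9.0 26.0
    endloop
  endfacet
  facet normal -0.9044 0.2901 0.3130
    outer loop
      vertex 1.7 14.3 0.0
      vertex 0.0 9.0 0.0
      vertex 9.0 9.0 26.0
    endloop
  endfacet
  facet normal -0.9044 -0.2901 0.3130
    outer loop
      vertex 0.0 9.0 0.0
      vertex 1.7 3.7 0.0
      vertex 9.0 9.0 26.0
    endloop
  endfacet
  facet normal -0.5615 -0.7657 0.3137
    outer loop
      vertex 1.7 3.7 0.0
      vertex 6.2 0.4 0.0
      vertex 9.0 9.0 26.0
    endloop
  endfacet
  facet normal 0.0000 -0.9494 0.3140
    outer loop
      vertex 6.2 0.4 0.0
      vertex 11.8 0.4 0.0
      vertex 9.0 9.0 26.0
    endloop
  endfacet
  facet normal 0.5615 -0.7657 0.3137
    outer loop
      vertex 11.8 0.4 0.0
      vertex 16.3 3.7 0.0
      vertex 9.0 9.0 26.0
    endloop
  endfacet
  facet normal 0.9044 -0.2901 0.3130
    outer loop
      vertex 16.3 3.7 0.0
      vertex 18.0 9.0 0.0
      vertex 9.0 9.0 26.0
    endloop
  endfacet
endsolid part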